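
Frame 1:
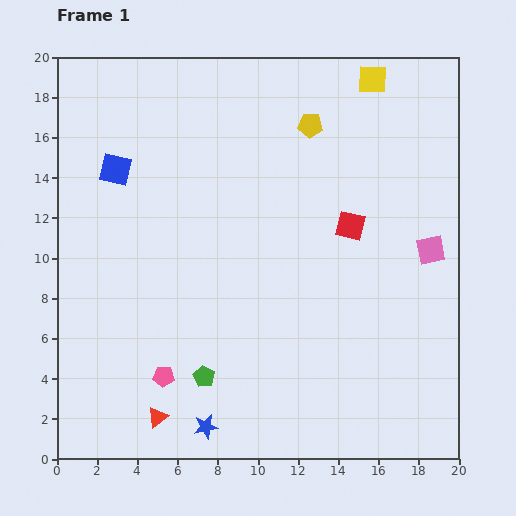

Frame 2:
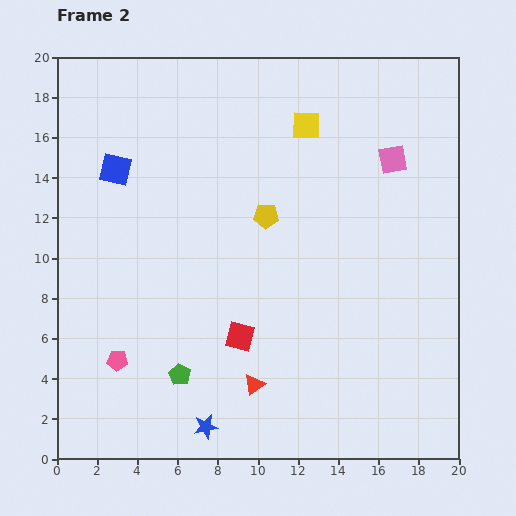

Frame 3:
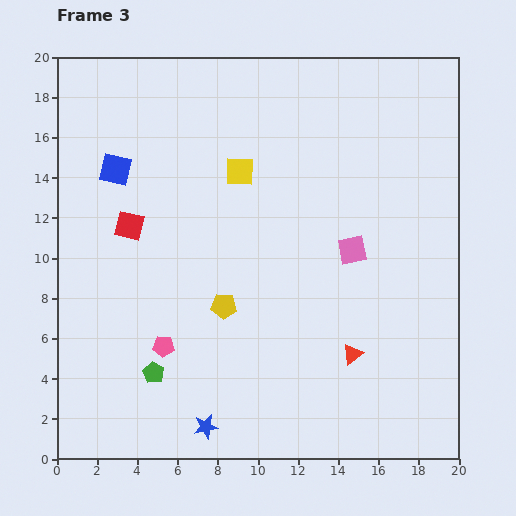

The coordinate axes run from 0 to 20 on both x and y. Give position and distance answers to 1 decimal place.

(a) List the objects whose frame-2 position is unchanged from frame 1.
the blue star, the blue square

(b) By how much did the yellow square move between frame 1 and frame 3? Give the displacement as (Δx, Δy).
(-6.6, -4.6)

The yellow square was at (15.7, 18.9) in frame 1 and (9.1, 14.3) in frame 3.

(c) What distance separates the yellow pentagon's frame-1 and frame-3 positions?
10.0

The yellow pentagon moved from (12.6, 16.6) to (8.3, 7.6), a distance of √(4.3² + 9.0²) ≈ 10.0.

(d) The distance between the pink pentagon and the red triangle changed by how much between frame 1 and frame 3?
+7.4

Distance in frame 1: 2.0. Distance in frame 3: 9.4.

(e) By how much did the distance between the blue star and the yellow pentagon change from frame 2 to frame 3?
-4.8

Distance in frame 2: 10.9. Distance in frame 3: 6.1.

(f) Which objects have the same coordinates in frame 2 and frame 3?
the blue star, the blue square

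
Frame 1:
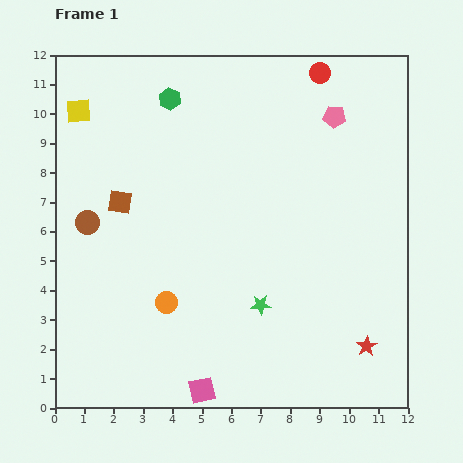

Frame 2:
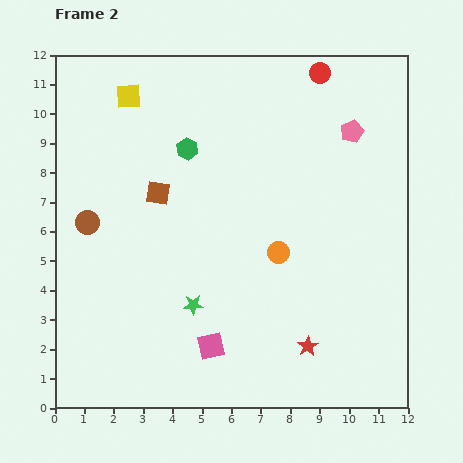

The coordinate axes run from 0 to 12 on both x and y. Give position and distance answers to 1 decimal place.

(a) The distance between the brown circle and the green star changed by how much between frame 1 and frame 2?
-1.9

Distance in frame 1: 6.5. Distance in frame 2: 4.6.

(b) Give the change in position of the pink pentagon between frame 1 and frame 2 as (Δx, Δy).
(0.6, -0.5)

The pink pentagon was at (9.5, 9.9) in frame 1 and (10.1, 9.4) in frame 2.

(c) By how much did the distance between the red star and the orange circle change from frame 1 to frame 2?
-3.6

Distance in frame 1: 7.0. Distance in frame 2: 3.4.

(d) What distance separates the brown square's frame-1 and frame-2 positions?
1.3

The brown square moved from (2.2, 7.0) to (3.5, 7.3), a distance of √(1.3² + 0.3²) ≈ 1.3.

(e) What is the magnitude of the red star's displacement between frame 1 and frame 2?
2.0

The red star moved from (10.6, 2.1) to (8.6, 2.1), a distance of √(2.0² + 0.0²) ≈ 2.0.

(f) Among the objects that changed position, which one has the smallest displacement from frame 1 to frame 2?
the pink pentagon

(moved 0.8)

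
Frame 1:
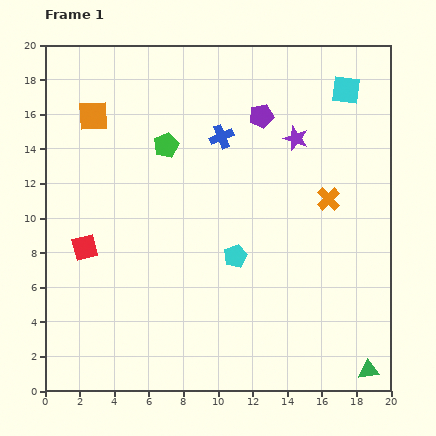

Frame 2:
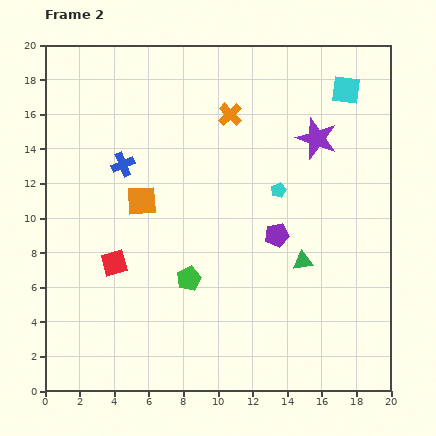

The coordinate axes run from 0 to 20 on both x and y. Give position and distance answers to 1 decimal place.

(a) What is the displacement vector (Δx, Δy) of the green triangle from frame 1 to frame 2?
(-3.8, 6.3)

The green triangle was at (18.7, 1.2) in frame 1 and (14.9, 7.5) in frame 2.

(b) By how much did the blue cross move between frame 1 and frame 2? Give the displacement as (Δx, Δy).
(-5.7, -1.6)

The blue cross was at (10.2, 14.7) in frame 1 and (4.5, 13.1) in frame 2.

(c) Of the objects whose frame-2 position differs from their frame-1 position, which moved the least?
the purple star

(moved 1.2)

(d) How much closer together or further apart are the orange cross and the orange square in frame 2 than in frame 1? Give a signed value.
-7.3

Distance in frame 1: 14.4. Distance in frame 2: 7.1.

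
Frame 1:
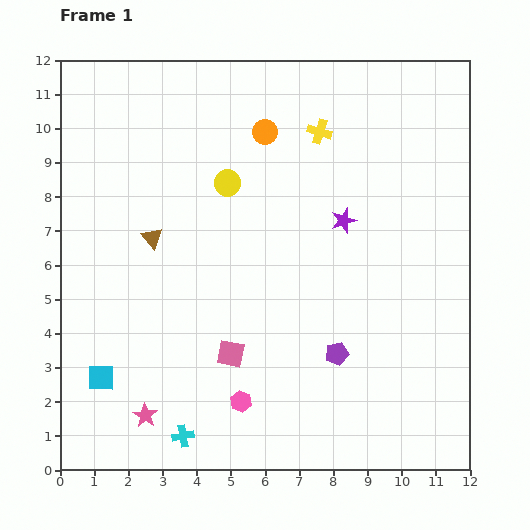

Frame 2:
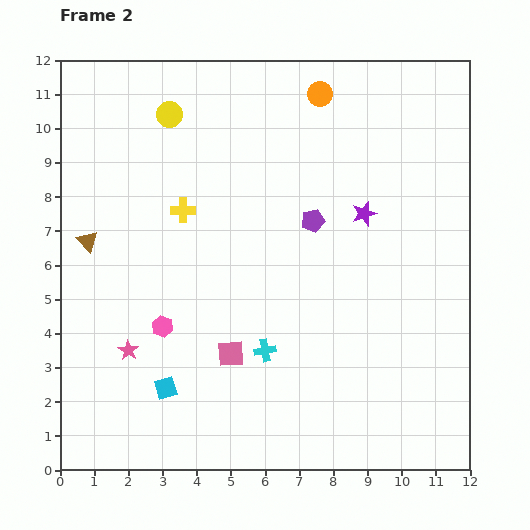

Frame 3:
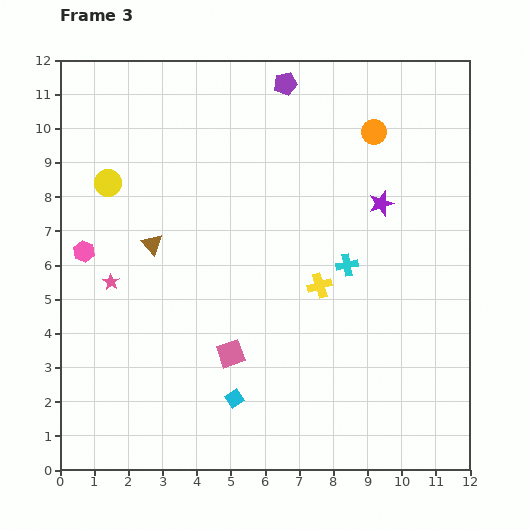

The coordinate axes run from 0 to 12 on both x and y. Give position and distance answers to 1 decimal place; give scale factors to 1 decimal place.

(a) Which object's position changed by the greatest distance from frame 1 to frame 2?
the yellow cross

(moved 4.6; next 4.0)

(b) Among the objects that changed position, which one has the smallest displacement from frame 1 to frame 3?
the brown triangle

(moved 0.2)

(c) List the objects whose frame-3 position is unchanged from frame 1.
the pink square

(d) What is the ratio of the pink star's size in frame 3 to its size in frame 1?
0.7×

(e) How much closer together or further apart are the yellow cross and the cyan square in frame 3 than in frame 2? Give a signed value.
-1.1

Distance in frame 2: 5.2. Distance in frame 3: 4.1.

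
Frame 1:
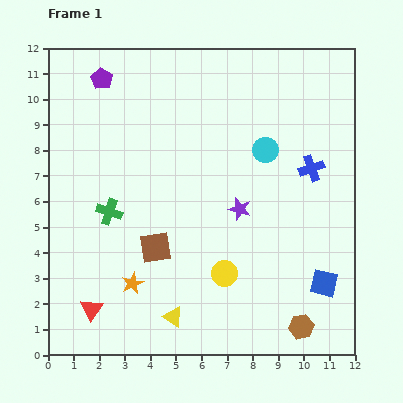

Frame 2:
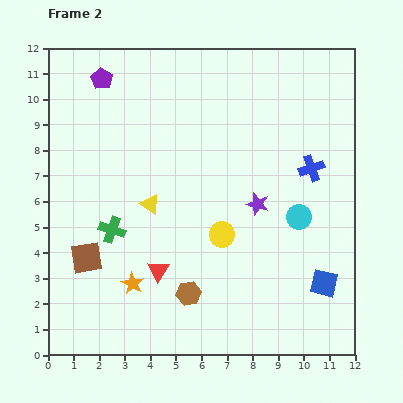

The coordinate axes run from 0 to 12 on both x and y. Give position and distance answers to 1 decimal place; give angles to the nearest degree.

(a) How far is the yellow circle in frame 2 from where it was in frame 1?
1.5

The yellow circle moved from (6.9, 3.2) to (6.8, 4.7), a distance of √(0.1² + 1.5²) ≈ 1.5.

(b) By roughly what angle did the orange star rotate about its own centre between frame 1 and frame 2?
18° counter-clockwise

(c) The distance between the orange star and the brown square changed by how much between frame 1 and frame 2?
+0.4

Distance in frame 1: 1.7. Distance in frame 2: 2.1.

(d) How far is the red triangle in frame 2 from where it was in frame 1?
3.0

The red triangle moved from (1.7, 1.8) to (4.3, 3.3), a distance of √(2.6² + 1.5²) ≈ 3.0.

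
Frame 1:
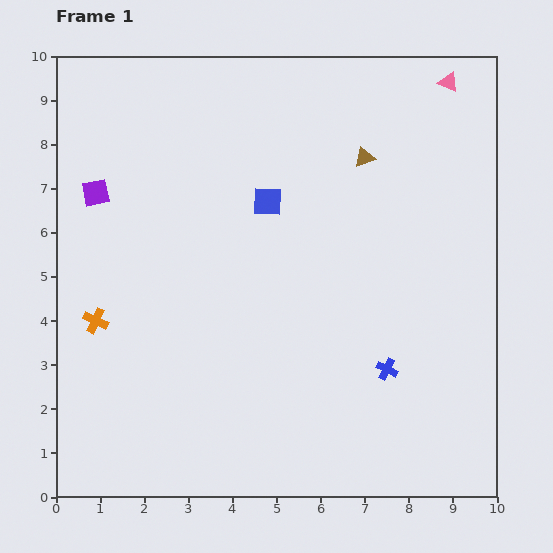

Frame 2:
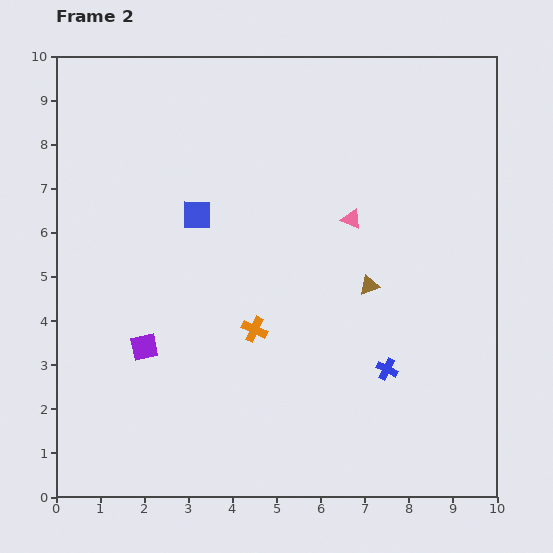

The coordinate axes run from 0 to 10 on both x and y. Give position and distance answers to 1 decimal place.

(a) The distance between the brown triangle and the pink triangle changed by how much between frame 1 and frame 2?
-0.9

Distance in frame 1: 2.5. Distance in frame 2: 1.6.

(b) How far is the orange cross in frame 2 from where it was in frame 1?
3.6

The orange cross moved from (0.9, 4.0) to (4.5, 3.8), a distance of √(3.6² + 0.2²) ≈ 3.6.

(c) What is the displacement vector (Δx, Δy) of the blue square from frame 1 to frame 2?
(-1.6, -0.3)

The blue square was at (4.8, 6.7) in frame 1 and (3.2, 6.4) in frame 2.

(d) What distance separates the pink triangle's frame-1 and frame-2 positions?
3.8

The pink triangle moved from (8.9, 9.4) to (6.7, 6.3), a distance of √(2.2² + 3.1²) ≈ 3.8.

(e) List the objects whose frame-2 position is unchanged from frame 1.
the blue cross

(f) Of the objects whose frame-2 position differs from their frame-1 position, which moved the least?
the blue square

(moved 1.6)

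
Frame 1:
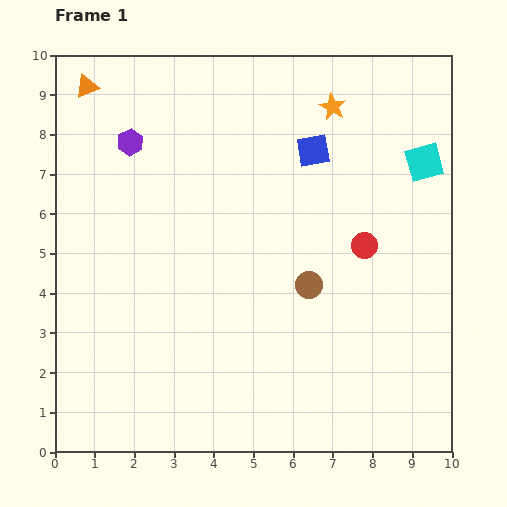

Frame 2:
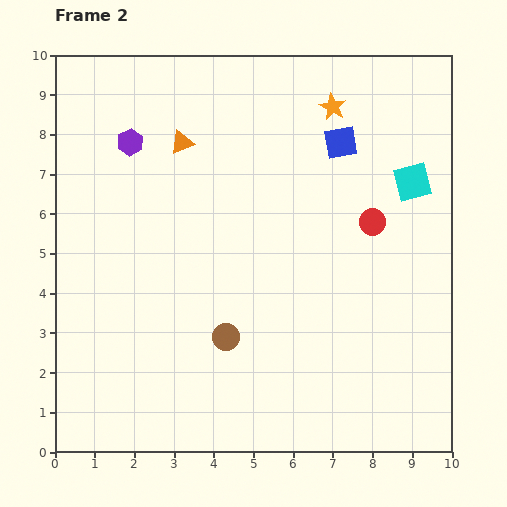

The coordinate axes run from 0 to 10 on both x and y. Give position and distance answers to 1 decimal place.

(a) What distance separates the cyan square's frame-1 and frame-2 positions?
0.6

The cyan square moved from (9.3, 7.3) to (9.0, 6.8), a distance of √(0.3² + 0.5²) ≈ 0.6.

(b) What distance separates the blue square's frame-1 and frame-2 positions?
0.7

The blue square moved from (6.5, 7.6) to (7.2, 7.8), a distance of √(0.7² + 0.2²) ≈ 0.7.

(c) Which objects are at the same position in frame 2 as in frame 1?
the purple hexagon, the orange star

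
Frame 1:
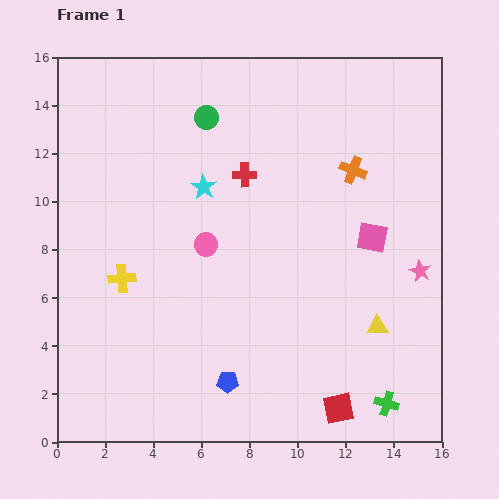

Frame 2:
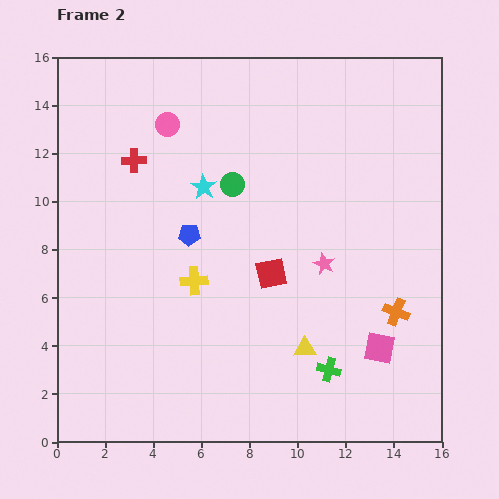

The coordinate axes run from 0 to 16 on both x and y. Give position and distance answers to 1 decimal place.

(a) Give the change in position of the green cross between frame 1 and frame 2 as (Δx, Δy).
(-2.4, 1.4)

The green cross was at (13.7, 1.6) in frame 1 and (11.3, 3.0) in frame 2.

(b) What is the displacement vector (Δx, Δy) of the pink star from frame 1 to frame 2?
(-4.0, 0.3)

The pink star was at (15.1, 7.1) in frame 1 and (11.1, 7.4) in frame 2.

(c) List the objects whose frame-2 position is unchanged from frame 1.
the cyan star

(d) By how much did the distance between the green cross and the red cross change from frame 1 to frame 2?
+0.7

Distance in frame 1: 11.2. Distance in frame 2: 11.9.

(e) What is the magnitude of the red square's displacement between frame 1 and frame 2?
6.3

The red square moved from (11.7, 1.4) to (8.9, 7.0), a distance of √(2.8² + 5.6²) ≈ 6.3.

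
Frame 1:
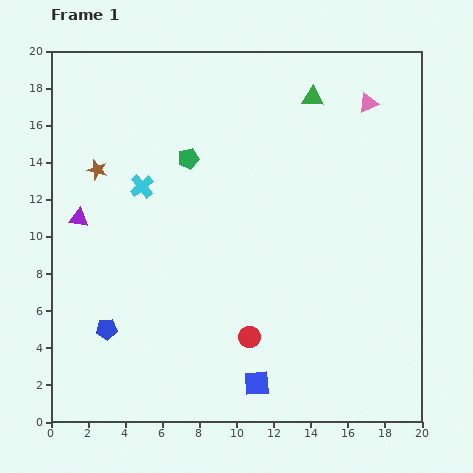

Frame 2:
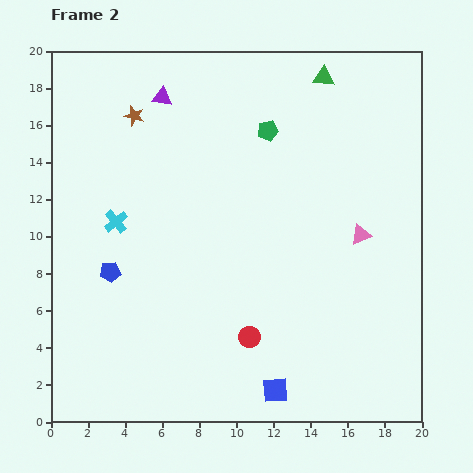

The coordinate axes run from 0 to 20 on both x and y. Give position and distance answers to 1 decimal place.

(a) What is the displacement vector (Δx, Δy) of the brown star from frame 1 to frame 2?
(2.0, 2.9)

The brown star was at (2.5, 13.6) in frame 1 and (4.5, 16.5) in frame 2.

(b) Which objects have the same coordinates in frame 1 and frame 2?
the red circle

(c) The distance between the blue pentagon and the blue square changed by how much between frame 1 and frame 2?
+2.4

Distance in frame 1: 8.6. Distance in frame 2: 11.0.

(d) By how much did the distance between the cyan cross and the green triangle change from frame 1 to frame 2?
+3.2

Distance in frame 1: 10.4. Distance in frame 2: 13.6.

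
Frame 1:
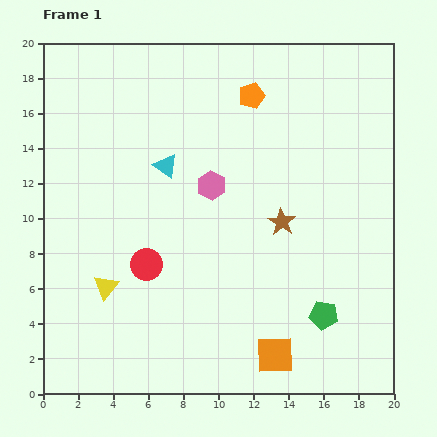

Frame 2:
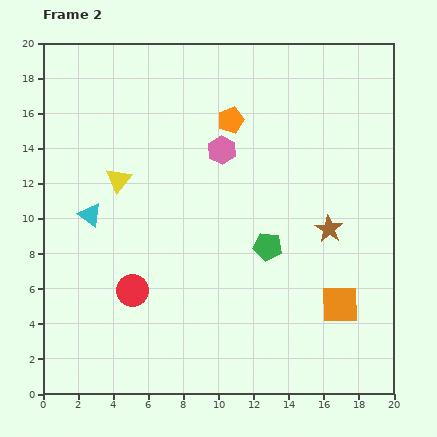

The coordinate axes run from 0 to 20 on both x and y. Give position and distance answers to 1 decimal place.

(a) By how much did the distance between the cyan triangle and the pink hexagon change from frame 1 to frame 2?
+5.6

Distance in frame 1: 2.8. Distance in frame 2: 8.4.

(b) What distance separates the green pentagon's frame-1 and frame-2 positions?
5.0

The green pentagon moved from (16.0, 4.5) to (12.8, 8.4), a distance of √(3.2² + 3.9²) ≈ 5.0.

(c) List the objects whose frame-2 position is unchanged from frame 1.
none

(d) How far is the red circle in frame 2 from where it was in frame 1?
1.7

The red circle moved from (5.9, 7.4) to (5.1, 5.9), a distance of √(0.8² + 1.5²) ≈ 1.7.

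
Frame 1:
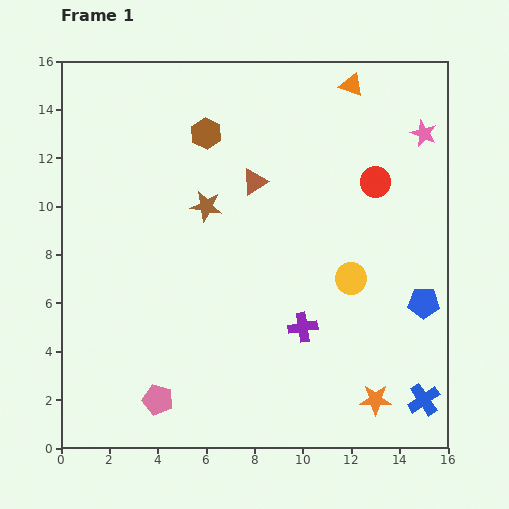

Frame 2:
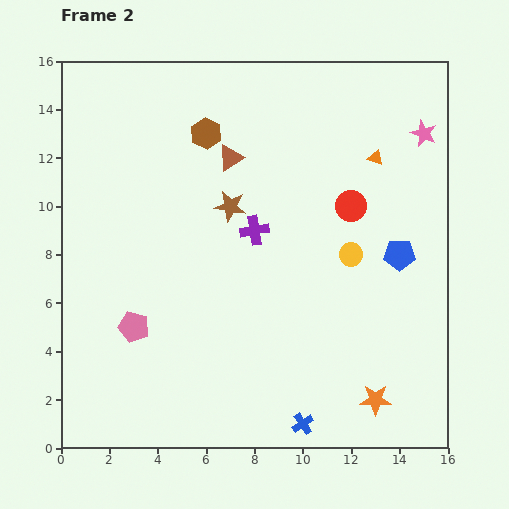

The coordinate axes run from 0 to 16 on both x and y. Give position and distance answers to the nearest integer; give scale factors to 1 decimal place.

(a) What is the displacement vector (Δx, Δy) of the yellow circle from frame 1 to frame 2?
(0, 1)

The yellow circle was at (12, 7) in frame 1 and (12, 8) in frame 2.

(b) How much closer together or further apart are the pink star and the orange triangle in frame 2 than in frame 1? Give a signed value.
-2

Distance in frame 1: 4. Distance in frame 2: 2.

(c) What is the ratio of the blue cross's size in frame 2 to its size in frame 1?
0.7×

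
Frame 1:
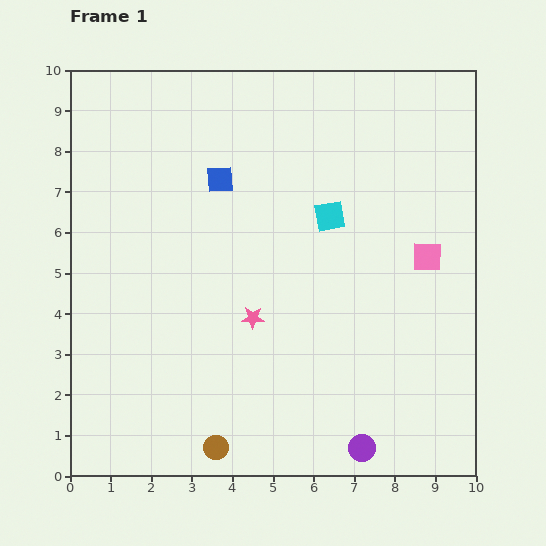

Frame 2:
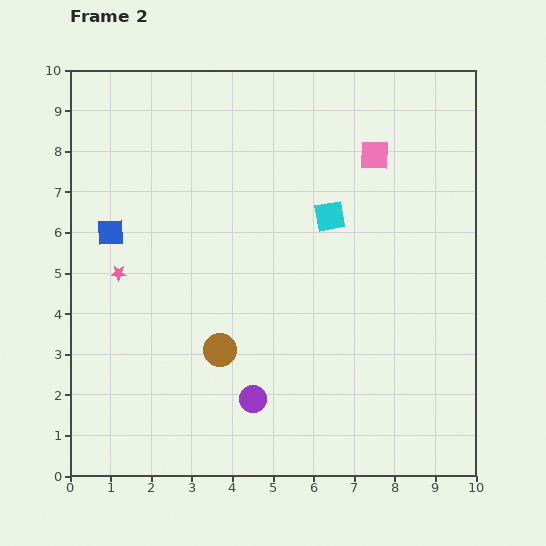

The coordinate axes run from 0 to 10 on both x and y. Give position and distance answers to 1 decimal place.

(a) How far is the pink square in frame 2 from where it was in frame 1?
2.8

The pink square moved from (8.8, 5.4) to (7.5, 7.9), a distance of √(1.3² + 2.5²) ≈ 2.8.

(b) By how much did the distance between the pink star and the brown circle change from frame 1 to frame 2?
-0.2

Distance in frame 1: 3.3. Distance in frame 2: 3.1.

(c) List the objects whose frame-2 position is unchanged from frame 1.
the cyan square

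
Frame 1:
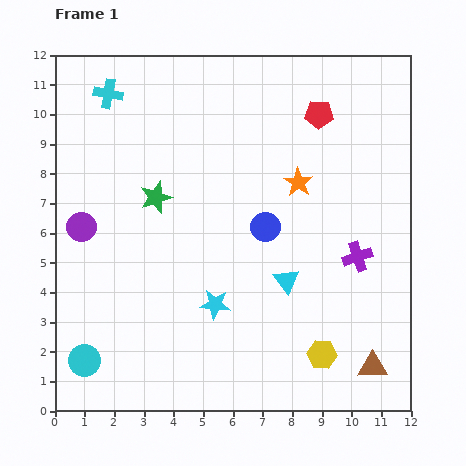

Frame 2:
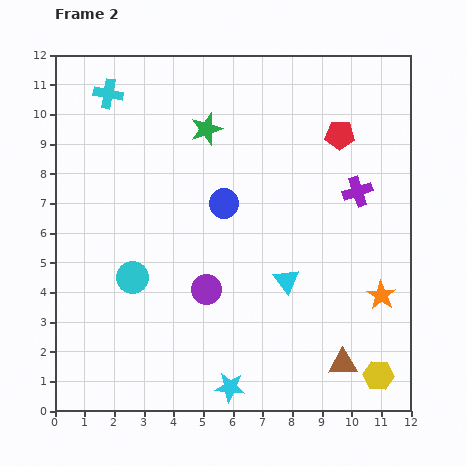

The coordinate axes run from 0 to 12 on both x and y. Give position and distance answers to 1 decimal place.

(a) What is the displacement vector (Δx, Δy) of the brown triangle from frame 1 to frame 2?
(-1.0, 0.1)

The brown triangle was at (10.7, 1.5) in frame 1 and (9.7, 1.6) in frame 2.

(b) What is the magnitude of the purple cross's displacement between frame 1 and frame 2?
2.2

The purple cross moved from (10.2, 5.2) to (10.2, 7.4), a distance of √(0.0² + 2.2²) ≈ 2.2.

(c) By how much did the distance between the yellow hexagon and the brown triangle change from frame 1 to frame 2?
-0.4

Distance in frame 1: 1.7. Distance in frame 2: 1.3.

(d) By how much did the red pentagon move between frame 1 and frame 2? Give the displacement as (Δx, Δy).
(0.7, -0.7)

The red pentagon was at (8.9, 10.0) in frame 1 and (9.6, 9.3) in frame 2.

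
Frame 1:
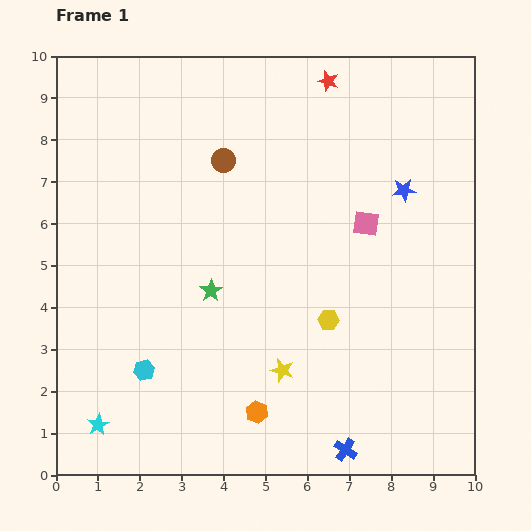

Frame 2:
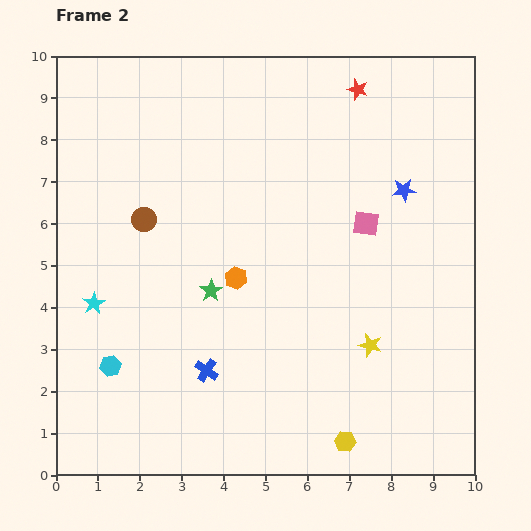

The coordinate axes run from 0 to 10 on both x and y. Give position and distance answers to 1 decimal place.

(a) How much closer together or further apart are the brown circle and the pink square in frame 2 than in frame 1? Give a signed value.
+1.6

Distance in frame 1: 3.7. Distance in frame 2: 5.3.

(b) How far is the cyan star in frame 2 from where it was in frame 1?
2.9

The cyan star moved from (1.0, 1.2) to (0.9, 4.1), a distance of √(0.1² + 2.9²) ≈ 2.9.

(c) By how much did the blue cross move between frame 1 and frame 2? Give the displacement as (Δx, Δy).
(-3.3, 1.9)

The blue cross was at (6.9, 0.6) in frame 1 and (3.6, 2.5) in frame 2.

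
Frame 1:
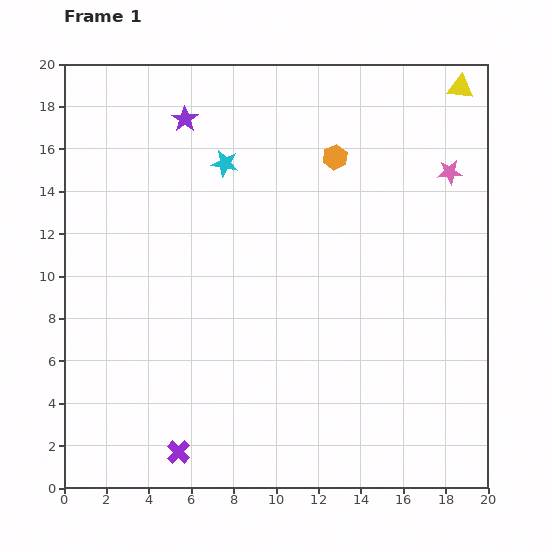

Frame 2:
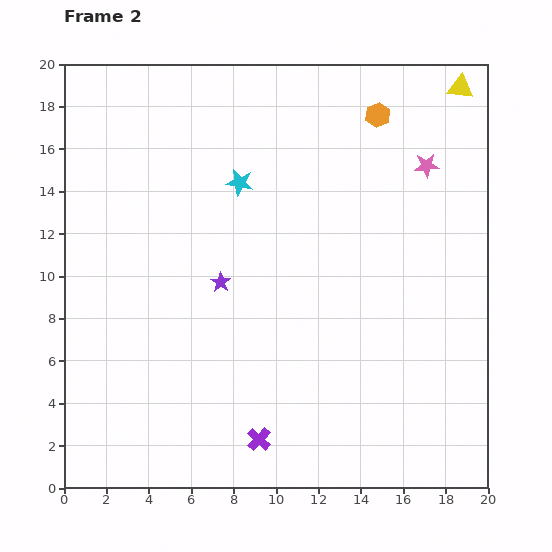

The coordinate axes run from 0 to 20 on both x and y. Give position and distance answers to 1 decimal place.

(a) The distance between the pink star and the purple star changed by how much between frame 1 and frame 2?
-1.5

Distance in frame 1: 12.7. Distance in frame 2: 11.2.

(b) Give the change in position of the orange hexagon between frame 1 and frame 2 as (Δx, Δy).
(2.0, 2.0)

The orange hexagon was at (12.8, 15.6) in frame 1 and (14.8, 17.6) in frame 2.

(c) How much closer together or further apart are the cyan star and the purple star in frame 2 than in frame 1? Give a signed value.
+2.0

Distance in frame 1: 2.8. Distance in frame 2: 4.8.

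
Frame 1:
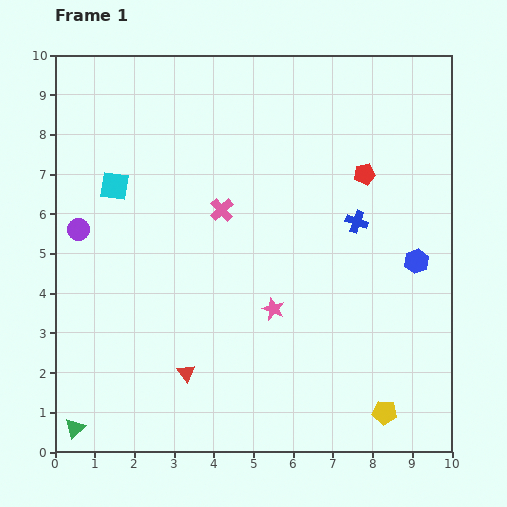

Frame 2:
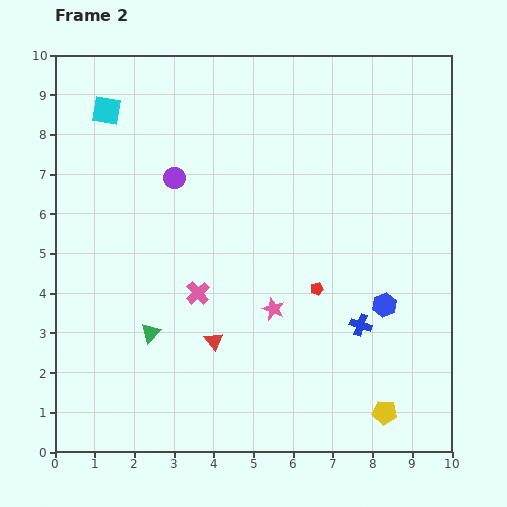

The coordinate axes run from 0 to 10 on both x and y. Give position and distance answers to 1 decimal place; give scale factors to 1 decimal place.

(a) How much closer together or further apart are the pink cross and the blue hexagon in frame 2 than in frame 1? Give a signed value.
-0.4

Distance in frame 1: 5.1. Distance in frame 2: 4.7.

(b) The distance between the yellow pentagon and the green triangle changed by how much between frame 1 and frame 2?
-1.6

Distance in frame 1: 7.8. Distance in frame 2: 6.2.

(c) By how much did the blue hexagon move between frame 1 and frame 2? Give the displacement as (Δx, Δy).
(-0.8, -1.1)

The blue hexagon was at (9.1, 4.8) in frame 1 and (8.3, 3.7) in frame 2.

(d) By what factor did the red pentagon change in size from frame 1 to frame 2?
0.6×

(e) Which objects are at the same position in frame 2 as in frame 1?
the pink star, the yellow pentagon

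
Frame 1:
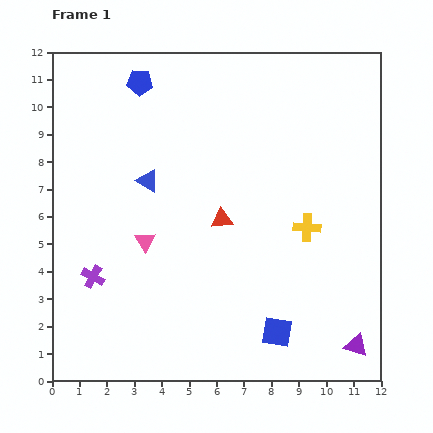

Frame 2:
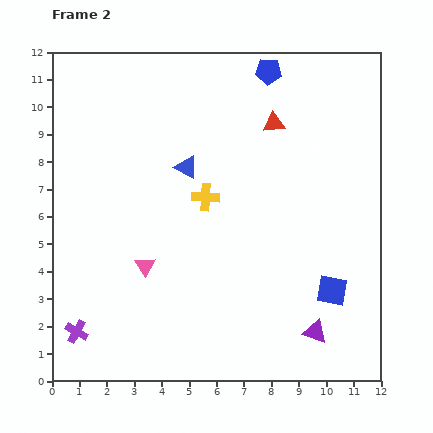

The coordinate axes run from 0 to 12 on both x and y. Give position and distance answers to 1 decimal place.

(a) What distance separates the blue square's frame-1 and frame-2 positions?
2.5

The blue square moved from (8.2, 1.8) to (10.2, 3.3), a distance of √(2.0² + 1.5²) ≈ 2.5.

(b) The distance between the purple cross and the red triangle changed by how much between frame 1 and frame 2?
+5.4

Distance in frame 1: 5.1. Distance in frame 2: 10.5.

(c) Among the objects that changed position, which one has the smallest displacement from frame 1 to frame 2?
the pink triangle

(moved 0.9)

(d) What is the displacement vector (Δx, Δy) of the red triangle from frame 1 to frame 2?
(1.9, 3.5)

The red triangle was at (6.2, 5.9) in frame 1 and (8.1, 9.4) in frame 2.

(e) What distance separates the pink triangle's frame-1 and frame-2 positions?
0.9

The pink triangle moved from (3.4, 5.1) to (3.4, 4.2), a distance of √(0.0² + 0.9²) ≈ 0.9.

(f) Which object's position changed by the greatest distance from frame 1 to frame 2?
the blue pentagon

(moved 4.7; next 4.0)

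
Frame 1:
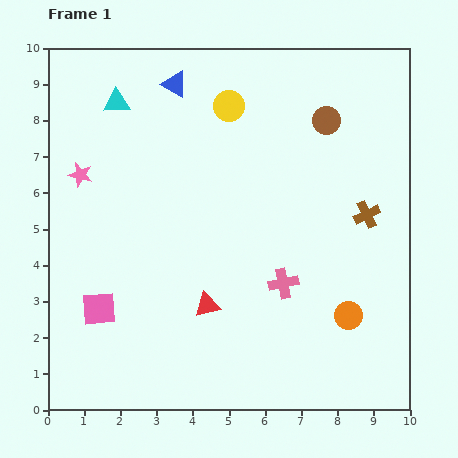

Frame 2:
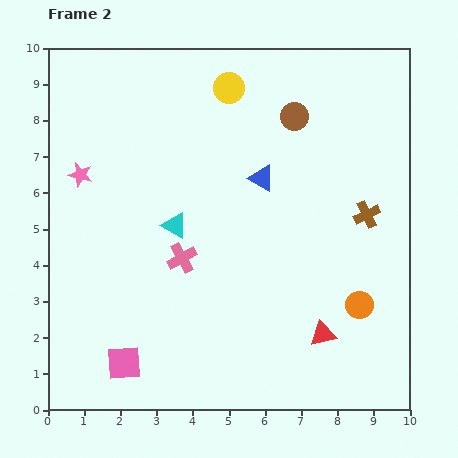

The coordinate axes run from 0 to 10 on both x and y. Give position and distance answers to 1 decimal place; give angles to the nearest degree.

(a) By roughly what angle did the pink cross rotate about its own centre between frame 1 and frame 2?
16° counter-clockwise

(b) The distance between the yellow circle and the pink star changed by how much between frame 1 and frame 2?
+0.3

Distance in frame 1: 4.5. Distance in frame 2: 4.8.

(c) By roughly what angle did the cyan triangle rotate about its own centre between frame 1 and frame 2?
34° clockwise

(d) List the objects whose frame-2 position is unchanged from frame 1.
the pink star, the brown cross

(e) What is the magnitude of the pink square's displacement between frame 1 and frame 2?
1.7

The pink square moved from (1.4, 2.8) to (2.1, 1.3), a distance of √(0.7² + 1.5²) ≈ 1.7.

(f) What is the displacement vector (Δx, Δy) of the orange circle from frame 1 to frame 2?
(0.3, 0.3)

The orange circle was at (8.3, 2.6) in frame 1 and (8.6, 2.9) in frame 2.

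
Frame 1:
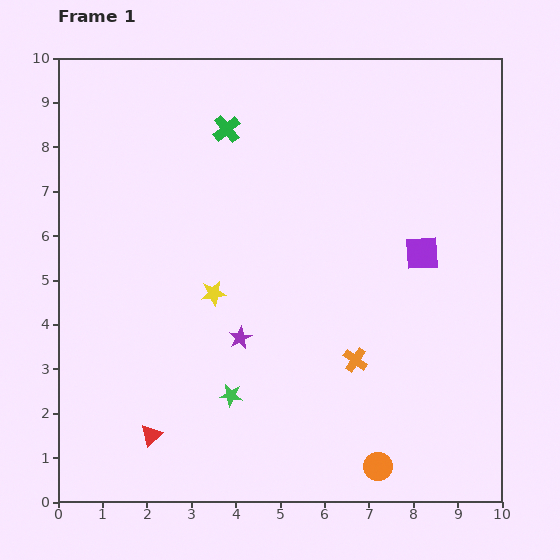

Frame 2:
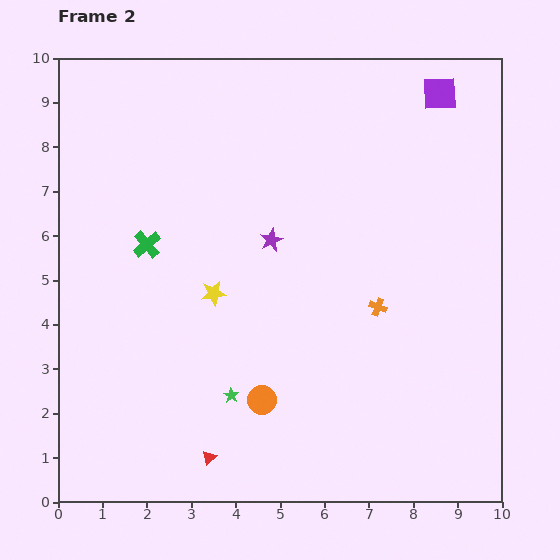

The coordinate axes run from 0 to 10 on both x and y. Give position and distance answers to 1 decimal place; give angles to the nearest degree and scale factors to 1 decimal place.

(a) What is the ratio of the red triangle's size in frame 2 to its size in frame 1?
0.7×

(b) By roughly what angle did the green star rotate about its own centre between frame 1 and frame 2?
26° clockwise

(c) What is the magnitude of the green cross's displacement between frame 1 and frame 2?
3.2

The green cross moved from (3.8, 8.4) to (2.0, 5.8), a distance of √(1.8² + 2.6²) ≈ 3.2.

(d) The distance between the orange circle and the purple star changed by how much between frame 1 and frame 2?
-0.6

Distance in frame 1: 4.2. Distance in frame 2: 3.6.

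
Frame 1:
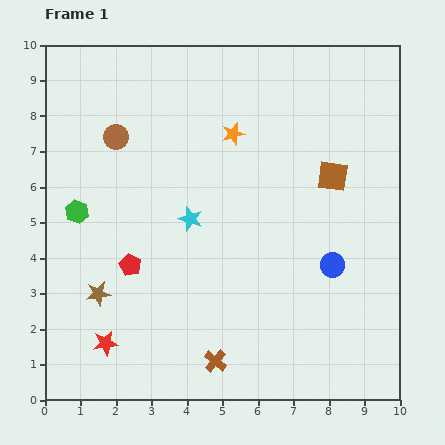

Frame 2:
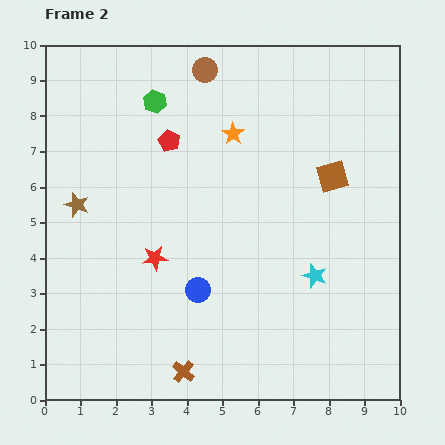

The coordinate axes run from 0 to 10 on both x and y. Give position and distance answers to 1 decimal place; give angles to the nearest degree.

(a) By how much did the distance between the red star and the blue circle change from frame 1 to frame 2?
-5.3

Distance in frame 1: 6.8. Distance in frame 2: 1.5.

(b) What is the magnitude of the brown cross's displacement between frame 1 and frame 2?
0.9

The brown cross moved from (4.8, 1.1) to (3.9, 0.8), a distance of √(0.9² + 0.3²) ≈ 0.9.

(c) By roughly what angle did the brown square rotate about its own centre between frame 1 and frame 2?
24° counter-clockwise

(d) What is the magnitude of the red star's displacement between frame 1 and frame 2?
2.8

The red star moved from (1.7, 1.6) to (3.1, 4.0), a distance of √(1.4² + 2.4²) ≈ 2.8.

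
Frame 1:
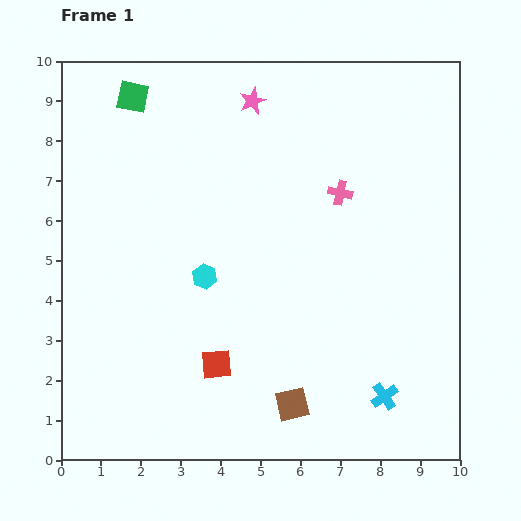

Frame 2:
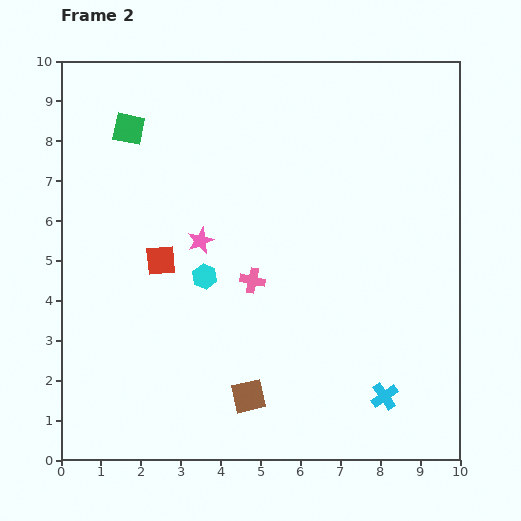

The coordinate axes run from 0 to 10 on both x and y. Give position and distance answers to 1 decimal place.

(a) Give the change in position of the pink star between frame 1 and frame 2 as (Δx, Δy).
(-1.3, -3.5)

The pink star was at (4.8, 9.0) in frame 1 and (3.5, 5.5) in frame 2.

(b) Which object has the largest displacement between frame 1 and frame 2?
the pink star

(moved 3.7; next 3.1)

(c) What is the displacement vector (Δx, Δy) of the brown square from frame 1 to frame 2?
(-1.1, 0.2)

The brown square was at (5.8, 1.4) in frame 1 and (4.7, 1.6) in frame 2.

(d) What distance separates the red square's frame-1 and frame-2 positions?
3.0

The red square moved from (3.9, 2.4) to (2.5, 5.0), a distance of √(1.4² + 2.6²) ≈ 3.0.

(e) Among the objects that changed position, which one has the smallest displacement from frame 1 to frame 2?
the green square

(moved 0.8)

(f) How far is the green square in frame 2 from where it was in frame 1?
0.8

The green square moved from (1.8, 9.1) to (1.7, 8.3), a distance of √(0.1² + 0.8²) ≈ 0.8.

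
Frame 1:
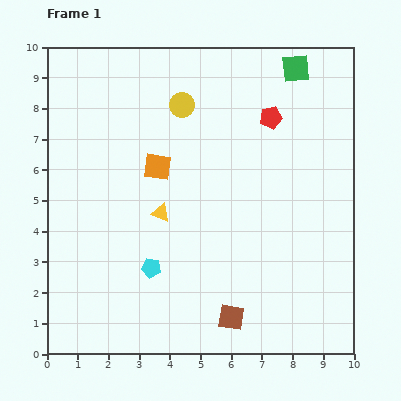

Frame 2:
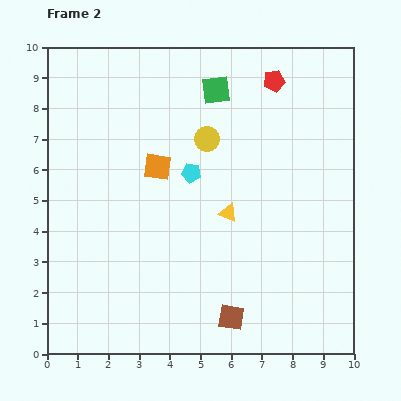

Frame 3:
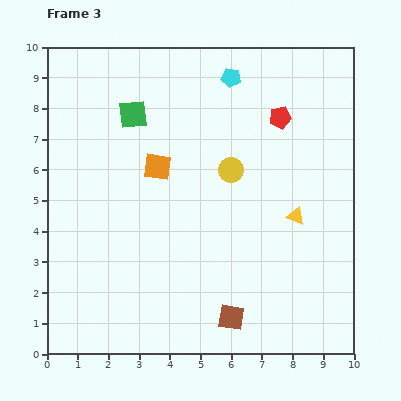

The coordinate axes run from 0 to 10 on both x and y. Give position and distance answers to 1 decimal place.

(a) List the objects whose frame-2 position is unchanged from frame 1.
the brown square, the orange square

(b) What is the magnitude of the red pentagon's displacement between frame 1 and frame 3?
0.3

The red pentagon moved from (7.3, 7.7) to (7.6, 7.7), a distance of √(0.3² + 0.0²) ≈ 0.3.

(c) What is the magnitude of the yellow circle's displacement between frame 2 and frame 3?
1.3

The yellow circle moved from (5.2, 7.0) to (6.0, 6.0), a distance of √(0.8² + 1.0²) ≈ 1.3.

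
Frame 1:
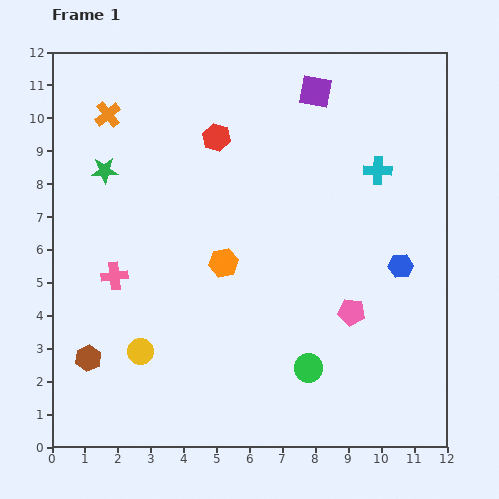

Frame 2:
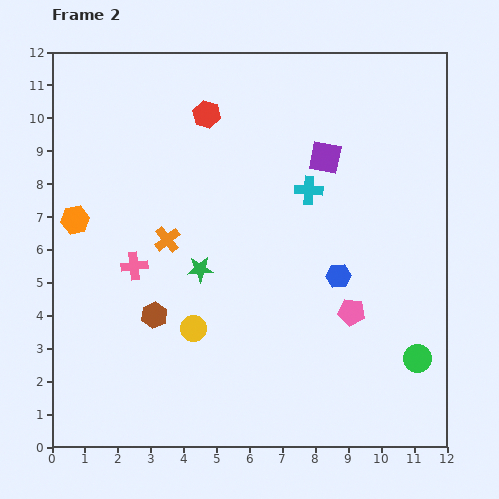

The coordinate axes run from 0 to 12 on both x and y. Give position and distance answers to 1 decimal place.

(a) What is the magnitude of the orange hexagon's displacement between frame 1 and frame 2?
4.7

The orange hexagon moved from (5.2, 5.6) to (0.7, 6.9), a distance of √(4.5² + 1.3²) ≈ 4.7.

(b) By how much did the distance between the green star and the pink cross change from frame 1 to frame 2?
-1.2

Distance in frame 1: 3.2. Distance in frame 2: 2.0.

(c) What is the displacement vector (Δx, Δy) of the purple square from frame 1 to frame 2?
(0.3, -2.0)

The purple square was at (8.0, 10.8) in frame 1 and (8.3, 8.8) in frame 2.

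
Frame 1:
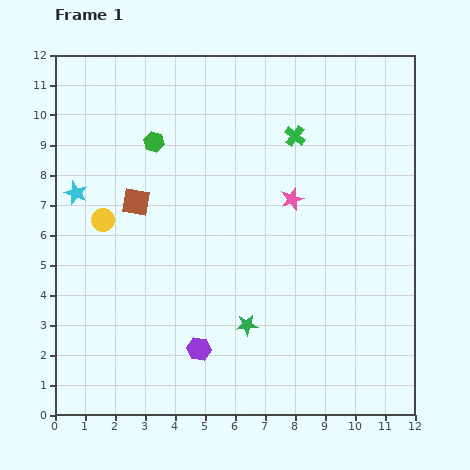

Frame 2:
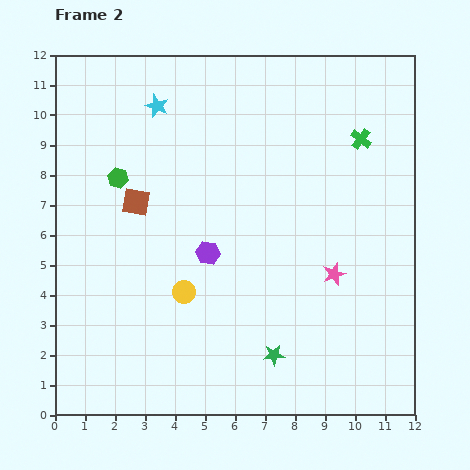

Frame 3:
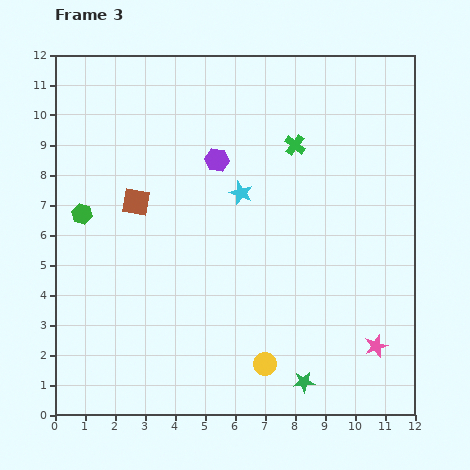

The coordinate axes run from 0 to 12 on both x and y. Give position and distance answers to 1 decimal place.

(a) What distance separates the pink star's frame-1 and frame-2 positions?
2.9

The pink star moved from (7.9, 7.2) to (9.3, 4.7), a distance of √(1.4² + 2.5²) ≈ 2.9.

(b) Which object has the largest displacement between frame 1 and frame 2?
the cyan star

(moved 4.0; next 3.6)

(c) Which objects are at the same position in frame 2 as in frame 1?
the brown square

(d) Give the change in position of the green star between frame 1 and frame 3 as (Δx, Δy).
(1.9, -1.9)

The green star was at (6.4, 3.0) in frame 1 and (8.3, 1.1) in frame 3.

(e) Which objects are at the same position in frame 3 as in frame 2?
the brown square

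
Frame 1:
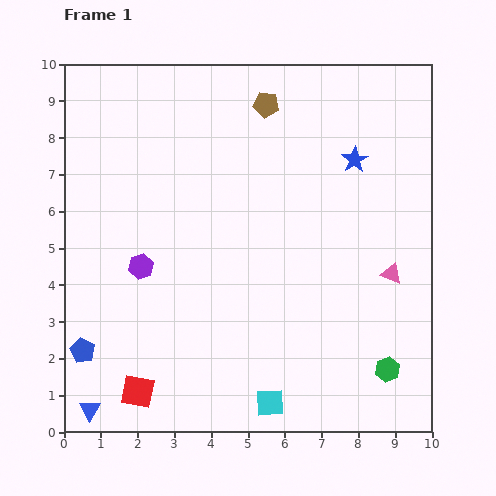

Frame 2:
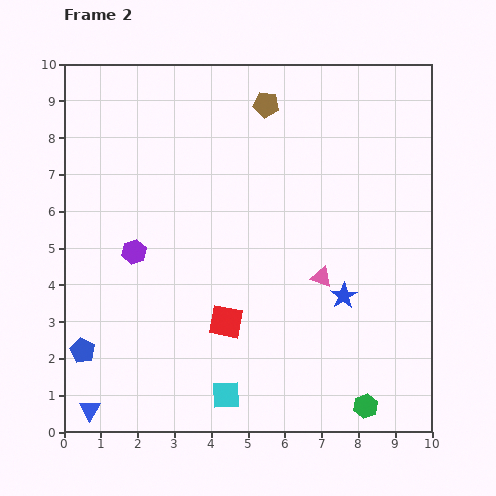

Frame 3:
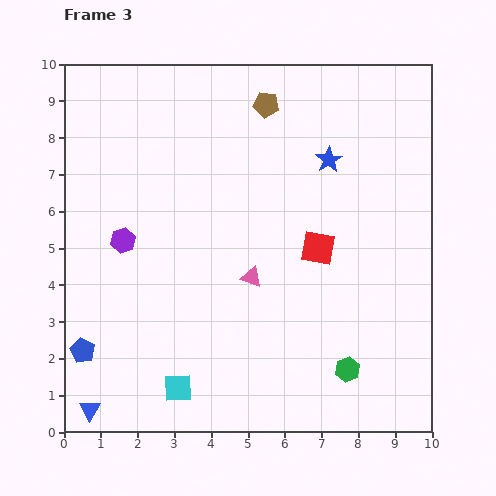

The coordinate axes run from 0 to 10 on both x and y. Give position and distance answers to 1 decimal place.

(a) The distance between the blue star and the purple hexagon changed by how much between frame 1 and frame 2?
-0.7

Distance in frame 1: 6.5. Distance in frame 2: 5.8.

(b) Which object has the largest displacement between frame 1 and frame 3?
the red square

(moved 6.3; next 3.8)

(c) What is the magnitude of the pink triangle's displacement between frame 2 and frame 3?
1.9

The pink triangle moved from (7.0, 4.2) to (5.1, 4.2), a distance of √(1.9² + 0.0²) ≈ 1.9.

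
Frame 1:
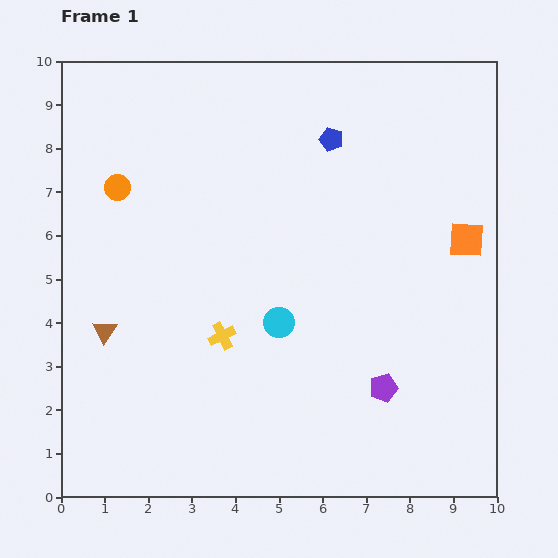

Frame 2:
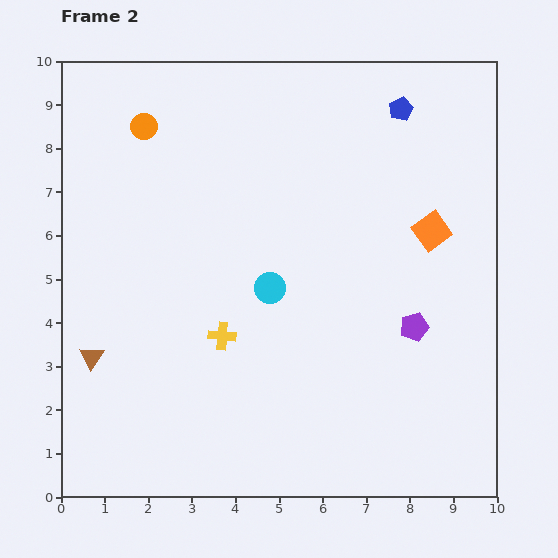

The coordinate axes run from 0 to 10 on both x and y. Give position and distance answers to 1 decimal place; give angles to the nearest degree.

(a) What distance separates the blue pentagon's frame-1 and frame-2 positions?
1.7

The blue pentagon moved from (6.2, 8.2) to (7.8, 8.9), a distance of √(1.6² + 0.7²) ≈ 1.7.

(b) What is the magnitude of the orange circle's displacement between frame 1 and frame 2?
1.5

The orange circle moved from (1.3, 7.1) to (1.9, 8.5), a distance of √(0.6² + 1.4²) ≈ 1.5.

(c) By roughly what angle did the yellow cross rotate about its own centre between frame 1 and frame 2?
33° clockwise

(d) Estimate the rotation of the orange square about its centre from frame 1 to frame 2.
39° counter-clockwise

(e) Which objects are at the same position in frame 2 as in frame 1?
the yellow cross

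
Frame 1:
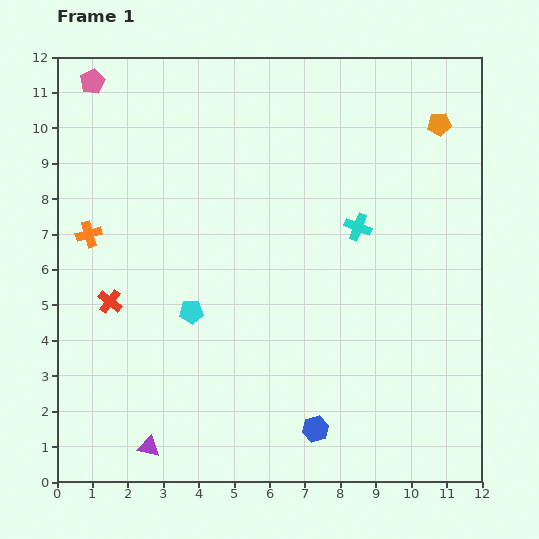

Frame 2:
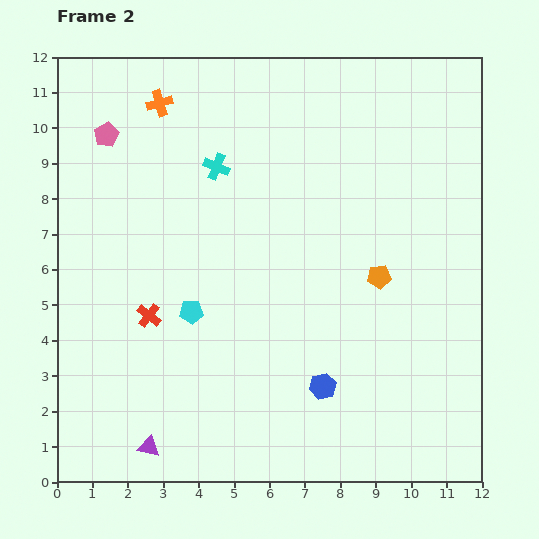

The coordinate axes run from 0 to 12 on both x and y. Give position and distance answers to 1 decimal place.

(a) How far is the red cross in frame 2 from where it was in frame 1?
1.2

The red cross moved from (1.5, 5.1) to (2.6, 4.7), a distance of √(1.1² + 0.4²) ≈ 1.2.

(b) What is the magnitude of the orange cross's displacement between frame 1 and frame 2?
4.2

The orange cross moved from (0.9, 7.0) to (2.9, 10.7), a distance of √(2.0² + 3.7²) ≈ 4.2.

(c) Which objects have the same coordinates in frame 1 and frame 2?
the cyan pentagon, the purple triangle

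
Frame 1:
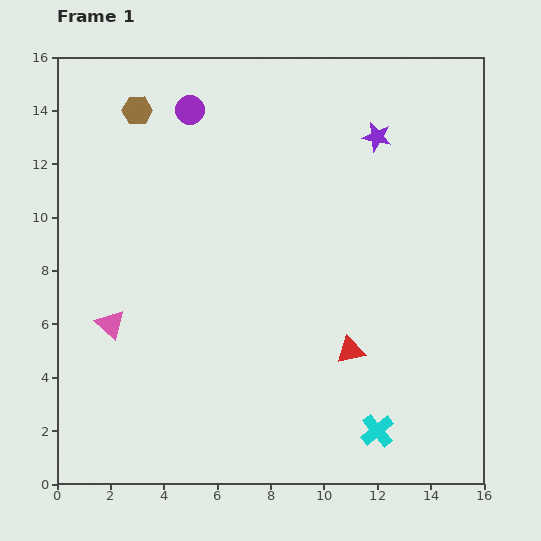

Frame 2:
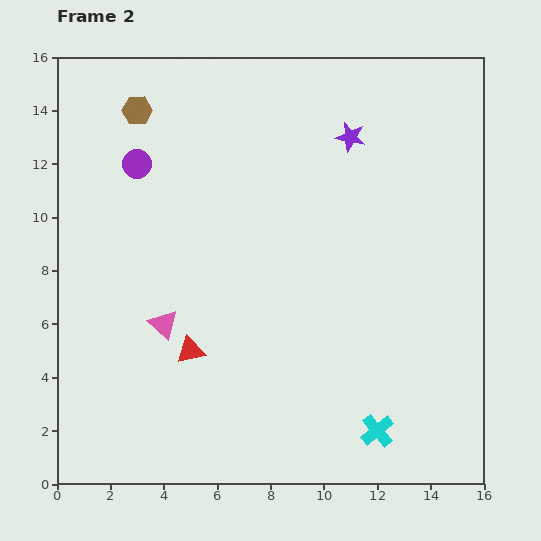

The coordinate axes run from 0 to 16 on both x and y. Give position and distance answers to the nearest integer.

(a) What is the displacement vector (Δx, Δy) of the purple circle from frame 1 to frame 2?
(-2, -2)

The purple circle was at (5, 14) in frame 1 and (3, 12) in frame 2.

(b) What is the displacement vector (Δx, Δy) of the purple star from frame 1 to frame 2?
(-1, 0)

The purple star was at (12, 13) in frame 1 and (11, 13) in frame 2.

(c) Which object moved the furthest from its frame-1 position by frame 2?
the red triangle

(moved 6; next 3)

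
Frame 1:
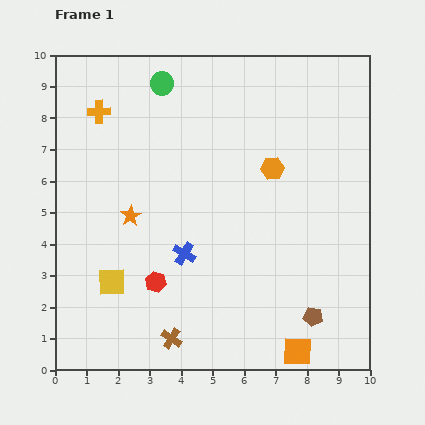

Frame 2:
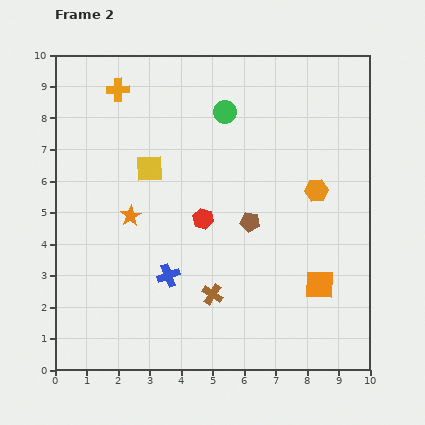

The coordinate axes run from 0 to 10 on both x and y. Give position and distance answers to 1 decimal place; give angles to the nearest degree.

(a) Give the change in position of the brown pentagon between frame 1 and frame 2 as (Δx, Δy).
(-2.0, 3.0)

The brown pentagon was at (8.2, 1.7) in frame 1 and (6.2, 4.7) in frame 2.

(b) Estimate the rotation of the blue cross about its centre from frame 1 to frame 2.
38° clockwise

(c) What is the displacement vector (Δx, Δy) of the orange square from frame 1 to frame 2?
(0.7, 2.1)

The orange square was at (7.7, 0.6) in frame 1 and (8.4, 2.7) in frame 2.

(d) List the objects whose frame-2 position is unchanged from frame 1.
the orange star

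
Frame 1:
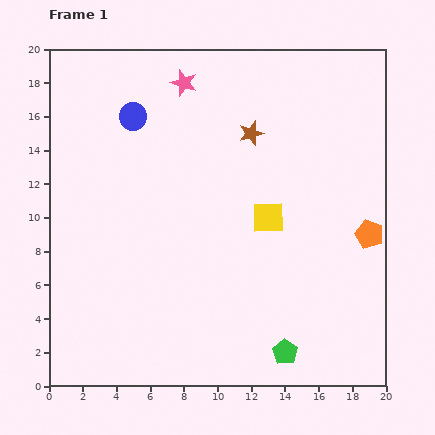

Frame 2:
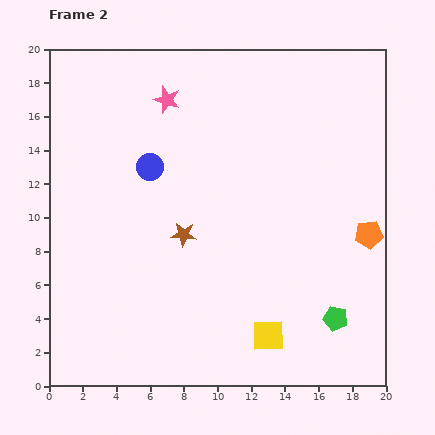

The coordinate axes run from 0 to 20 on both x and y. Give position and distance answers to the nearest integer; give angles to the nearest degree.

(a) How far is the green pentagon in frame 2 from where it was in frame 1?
4

The green pentagon moved from (14, 2) to (17, 4), a distance of √(3² + 2²) ≈ 4.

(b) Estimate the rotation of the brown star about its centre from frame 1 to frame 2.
21° clockwise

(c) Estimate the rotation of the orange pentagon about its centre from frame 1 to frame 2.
27° counter-clockwise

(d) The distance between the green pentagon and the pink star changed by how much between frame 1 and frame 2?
-1

Distance in frame 1: 17. Distance in frame 2: 16.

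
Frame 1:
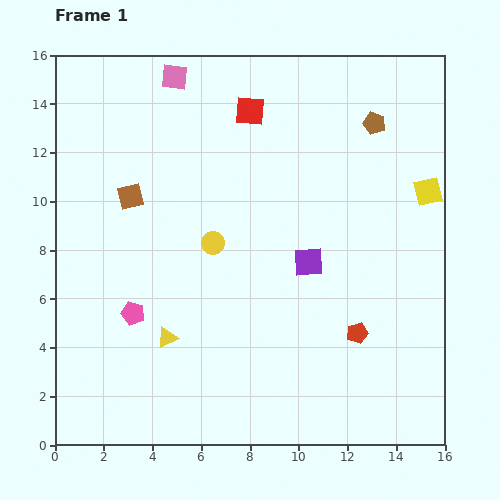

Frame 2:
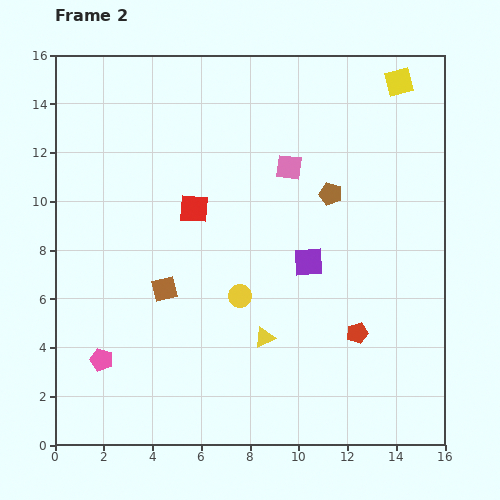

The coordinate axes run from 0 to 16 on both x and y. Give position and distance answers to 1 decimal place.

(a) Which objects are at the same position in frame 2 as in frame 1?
the red pentagon, the purple square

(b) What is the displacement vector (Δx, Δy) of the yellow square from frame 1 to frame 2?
(-1.2, 4.5)

The yellow square was at (15.3, 10.4) in frame 1 and (14.1, 14.9) in frame 2.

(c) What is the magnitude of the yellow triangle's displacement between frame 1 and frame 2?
4.0

The yellow triangle moved from (4.6, 4.4) to (8.6, 4.4), a distance of √(4.0² + 0.0²) ≈ 4.0.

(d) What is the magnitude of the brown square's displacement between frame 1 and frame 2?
4.0

The brown square moved from (3.1, 10.2) to (4.5, 6.4), a distance of √(1.4² + 3.8²) ≈ 4.0.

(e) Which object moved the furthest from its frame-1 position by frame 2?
the pink square

(moved 6.0; next 4.7)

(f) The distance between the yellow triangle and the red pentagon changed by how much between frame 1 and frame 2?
-4.0

Distance in frame 1: 7.8. Distance in frame 2: 3.8.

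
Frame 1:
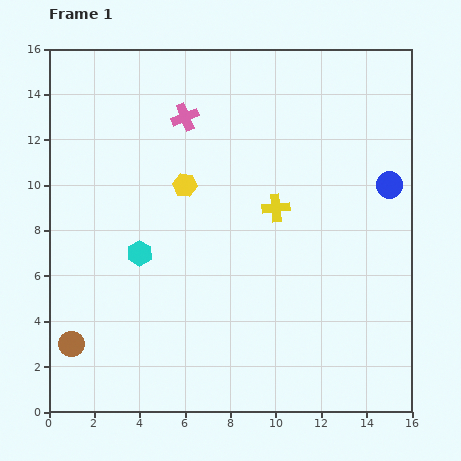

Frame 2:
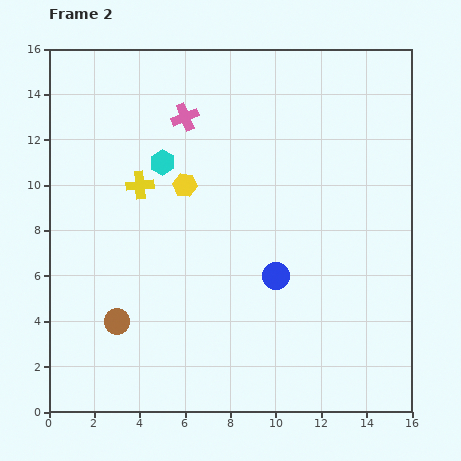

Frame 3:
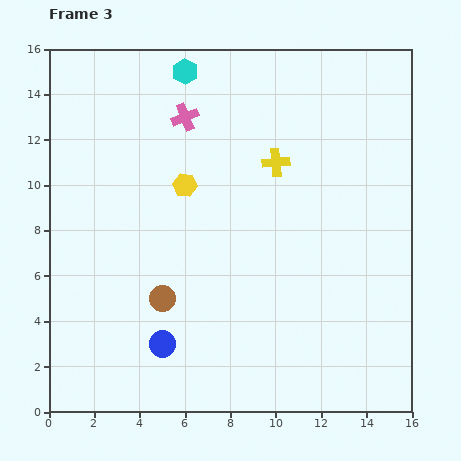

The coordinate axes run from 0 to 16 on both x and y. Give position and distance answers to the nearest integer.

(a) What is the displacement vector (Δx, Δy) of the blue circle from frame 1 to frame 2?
(-5, -4)

The blue circle was at (15, 10) in frame 1 and (10, 6) in frame 2.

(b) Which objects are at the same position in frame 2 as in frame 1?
the yellow hexagon, the pink cross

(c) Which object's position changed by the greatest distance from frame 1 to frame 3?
the blue circle

(moved 12; next 8)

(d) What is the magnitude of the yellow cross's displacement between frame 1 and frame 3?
2

The yellow cross moved from (10, 9) to (10, 11), a distance of √(0² + 2²) ≈ 2.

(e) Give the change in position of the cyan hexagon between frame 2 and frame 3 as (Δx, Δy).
(1, 4)

The cyan hexagon was at (5, 11) in frame 2 and (6, 15) in frame 3.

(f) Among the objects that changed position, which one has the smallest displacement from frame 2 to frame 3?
the brown circle

(moved 2)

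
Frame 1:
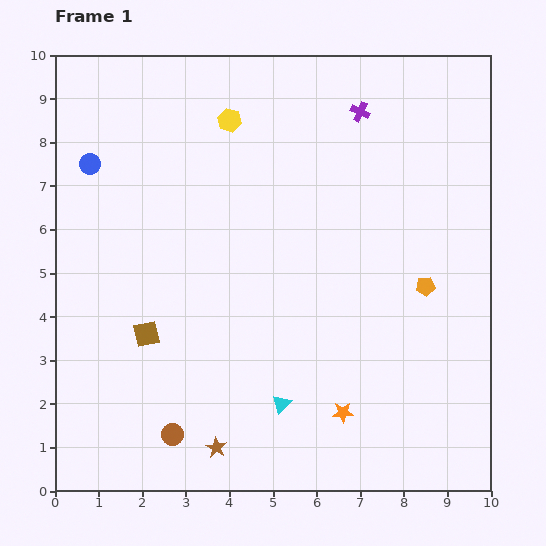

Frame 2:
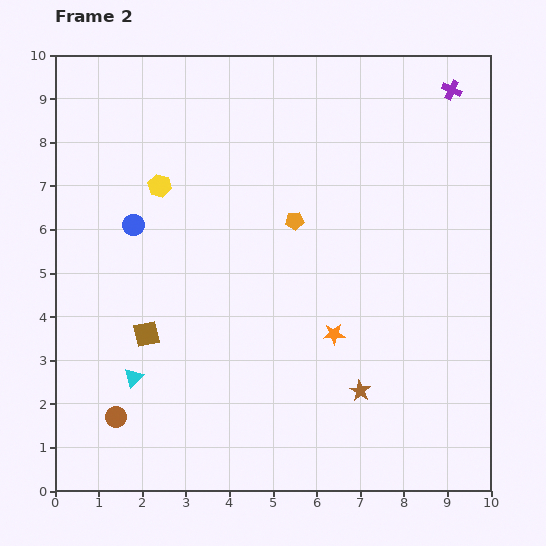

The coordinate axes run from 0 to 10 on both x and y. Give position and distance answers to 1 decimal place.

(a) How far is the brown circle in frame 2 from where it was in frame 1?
1.4

The brown circle moved from (2.7, 1.3) to (1.4, 1.7), a distance of √(1.3² + 0.4²) ≈ 1.4.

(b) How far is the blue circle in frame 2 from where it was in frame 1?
1.7

The blue circle moved from (0.8, 7.5) to (1.8, 6.1), a distance of √(1.0² + 1.4²) ≈ 1.7.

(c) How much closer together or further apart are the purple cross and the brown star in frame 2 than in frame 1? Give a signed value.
-1.2

Distance in frame 1: 8.4. Distance in frame 2: 7.2.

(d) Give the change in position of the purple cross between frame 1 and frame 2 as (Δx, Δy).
(2.1, 0.5)

The purple cross was at (7.0, 8.7) in frame 1 and (9.1, 9.2) in frame 2.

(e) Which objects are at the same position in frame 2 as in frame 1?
the brown square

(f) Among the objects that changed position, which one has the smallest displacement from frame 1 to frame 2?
the brown circle

(moved 1.4)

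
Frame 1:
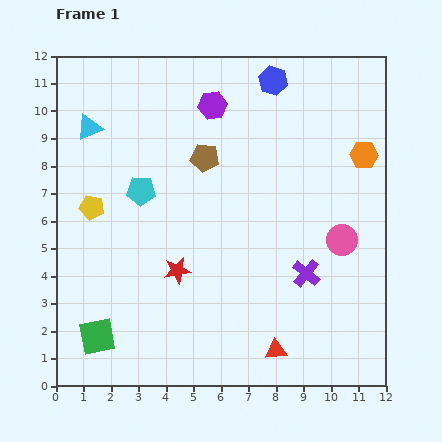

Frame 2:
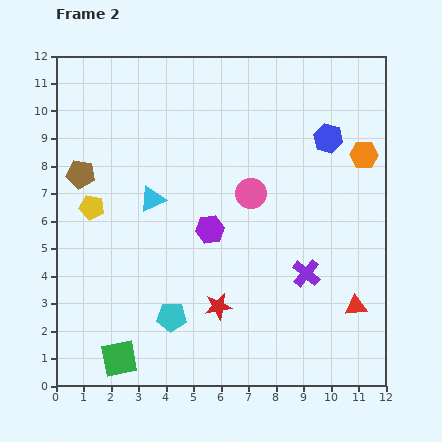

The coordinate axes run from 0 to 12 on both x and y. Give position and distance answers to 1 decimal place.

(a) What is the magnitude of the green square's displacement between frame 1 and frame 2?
1.1

The green square moved from (1.5, 1.8) to (2.3, 1.0), a distance of √(0.8² + 0.8²) ≈ 1.1.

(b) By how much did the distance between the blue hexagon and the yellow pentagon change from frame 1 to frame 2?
+1.0

Distance in frame 1: 8.0. Distance in frame 2: 9.0.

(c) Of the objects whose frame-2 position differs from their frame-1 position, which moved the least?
the green square

(moved 1.1)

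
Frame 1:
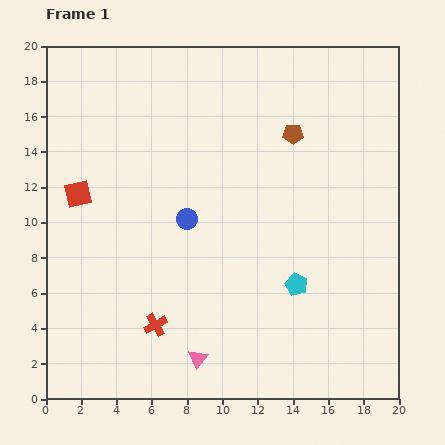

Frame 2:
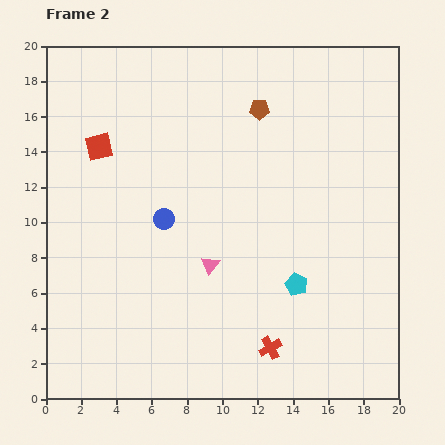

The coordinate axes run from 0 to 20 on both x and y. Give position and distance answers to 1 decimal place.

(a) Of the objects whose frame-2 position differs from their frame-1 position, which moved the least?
the blue circle

(moved 1.3)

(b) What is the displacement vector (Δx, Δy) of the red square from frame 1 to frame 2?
(1.2, 2.7)

The red square was at (1.8, 11.6) in frame 1 and (3.0, 14.3) in frame 2.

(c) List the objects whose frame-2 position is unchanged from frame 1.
the cyan pentagon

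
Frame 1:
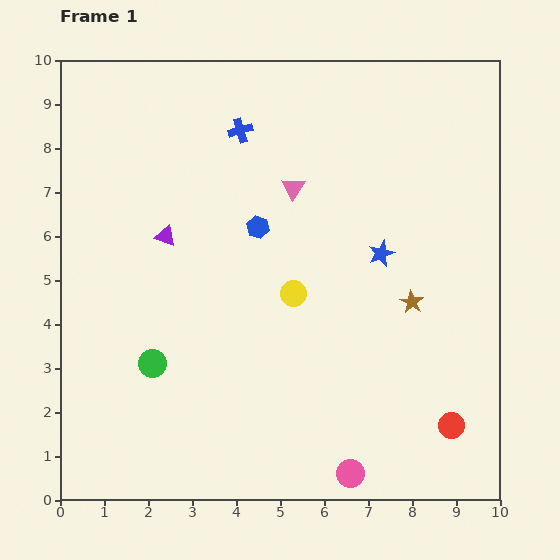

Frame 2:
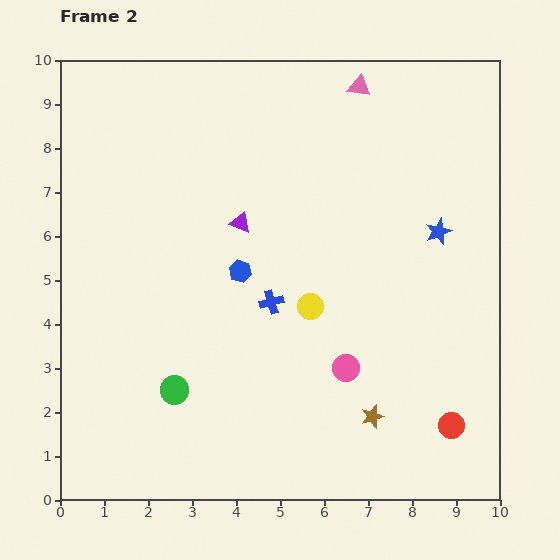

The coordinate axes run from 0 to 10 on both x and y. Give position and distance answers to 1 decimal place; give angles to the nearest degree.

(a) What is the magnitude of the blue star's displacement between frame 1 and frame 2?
1.4

The blue star moved from (7.3, 5.6) to (8.6, 6.1), a distance of √(1.3² + 0.5²) ≈ 1.4.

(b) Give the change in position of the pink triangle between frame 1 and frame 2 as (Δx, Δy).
(1.5, 2.3)

The pink triangle was at (5.3, 7.1) in frame 1 and (6.8, 9.4) in frame 2.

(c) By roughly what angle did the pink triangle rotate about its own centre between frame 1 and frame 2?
54° counter-clockwise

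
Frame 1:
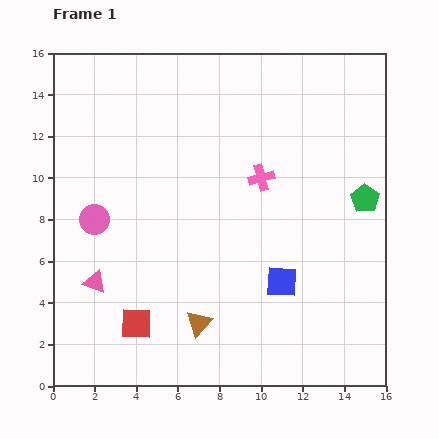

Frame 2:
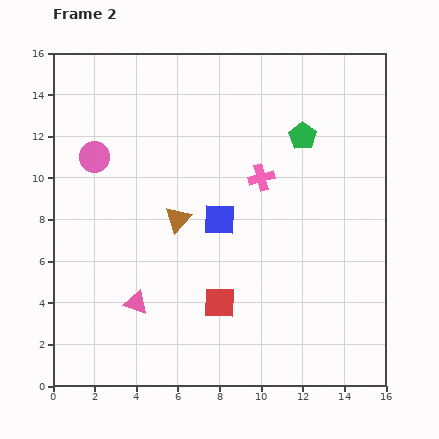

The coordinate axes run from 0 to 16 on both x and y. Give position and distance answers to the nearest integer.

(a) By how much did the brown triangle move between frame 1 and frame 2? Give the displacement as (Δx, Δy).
(-1, 5)

The brown triangle was at (7, 3) in frame 1 and (6, 8) in frame 2.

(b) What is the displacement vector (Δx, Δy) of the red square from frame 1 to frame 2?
(4, 1)

The red square was at (4, 3) in frame 1 and (8, 4) in frame 2.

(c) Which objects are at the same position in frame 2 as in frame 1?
the pink cross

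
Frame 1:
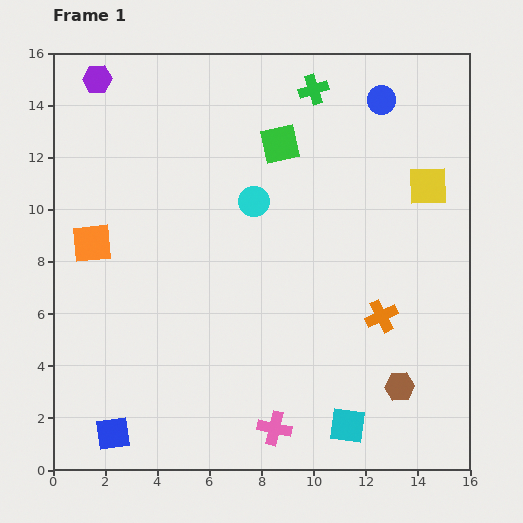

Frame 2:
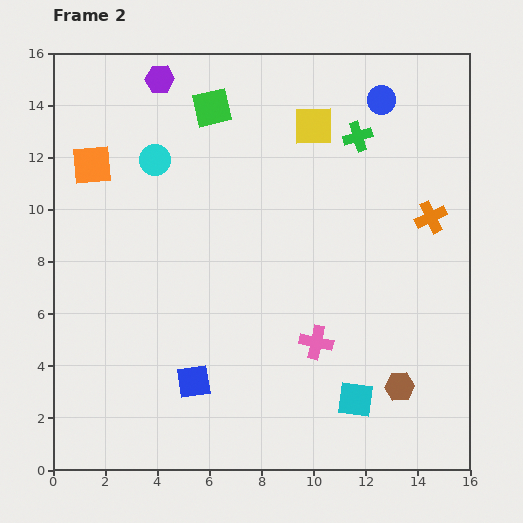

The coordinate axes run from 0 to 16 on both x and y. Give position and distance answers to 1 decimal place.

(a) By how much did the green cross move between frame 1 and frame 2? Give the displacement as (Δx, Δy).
(1.7, -1.8)

The green cross was at (10.0, 14.6) in frame 1 and (11.7, 12.8) in frame 2.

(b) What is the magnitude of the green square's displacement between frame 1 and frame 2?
3.0

The green square moved from (8.7, 12.5) to (6.1, 13.9), a distance of √(2.6² + 1.4²) ≈ 3.0.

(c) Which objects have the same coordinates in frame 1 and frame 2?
the brown hexagon, the blue circle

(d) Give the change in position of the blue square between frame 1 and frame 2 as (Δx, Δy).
(3.1, 2.0)

The blue square was at (2.3, 1.4) in frame 1 and (5.4, 3.4) in frame 2.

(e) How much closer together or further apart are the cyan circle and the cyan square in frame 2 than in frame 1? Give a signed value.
+2.7

Distance in frame 1: 9.3. Distance in frame 2: 12.0.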